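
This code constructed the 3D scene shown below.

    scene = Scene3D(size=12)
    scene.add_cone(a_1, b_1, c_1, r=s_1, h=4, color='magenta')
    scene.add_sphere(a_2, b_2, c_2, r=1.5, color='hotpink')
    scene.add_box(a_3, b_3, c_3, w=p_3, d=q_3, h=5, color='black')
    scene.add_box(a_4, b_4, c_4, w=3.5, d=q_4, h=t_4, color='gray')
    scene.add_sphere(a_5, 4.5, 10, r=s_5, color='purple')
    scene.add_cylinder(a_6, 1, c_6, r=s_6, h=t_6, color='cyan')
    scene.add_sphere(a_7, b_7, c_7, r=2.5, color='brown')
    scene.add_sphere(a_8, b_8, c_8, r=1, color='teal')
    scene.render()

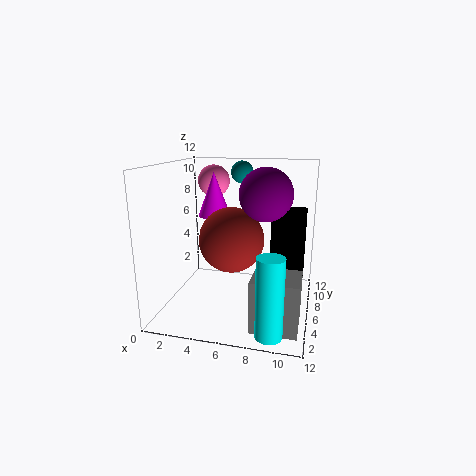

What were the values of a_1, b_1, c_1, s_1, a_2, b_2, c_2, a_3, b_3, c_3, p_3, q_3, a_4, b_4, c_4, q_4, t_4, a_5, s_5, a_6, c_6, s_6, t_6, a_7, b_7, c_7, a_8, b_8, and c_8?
a_1 = 3, b_1 = 9, c_1 = 7, s_1 = 1.5, a_2 = 2.5, b_2 = 10.5, c_2 = 10, a_3 = 9, b_3 = 4, c_3 = 4, p_3 = 2.5, q_3 = 1.5, a_4 = 8, b_4 = 1, c_4 = 0.5, q_4 = 3.5, t_4 = 4, a_5 = 8.5, s_5 = 2, a_6 = 9.5, c_6 = 0.5, s_6 = 1, t_6 = 6, a_7 = 6, b_7 = 4, c_7 = 6.5, a_8 = 5.5, b_8 = 9.5, c_8 = 11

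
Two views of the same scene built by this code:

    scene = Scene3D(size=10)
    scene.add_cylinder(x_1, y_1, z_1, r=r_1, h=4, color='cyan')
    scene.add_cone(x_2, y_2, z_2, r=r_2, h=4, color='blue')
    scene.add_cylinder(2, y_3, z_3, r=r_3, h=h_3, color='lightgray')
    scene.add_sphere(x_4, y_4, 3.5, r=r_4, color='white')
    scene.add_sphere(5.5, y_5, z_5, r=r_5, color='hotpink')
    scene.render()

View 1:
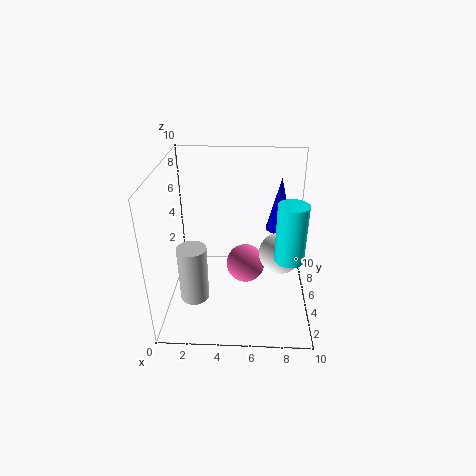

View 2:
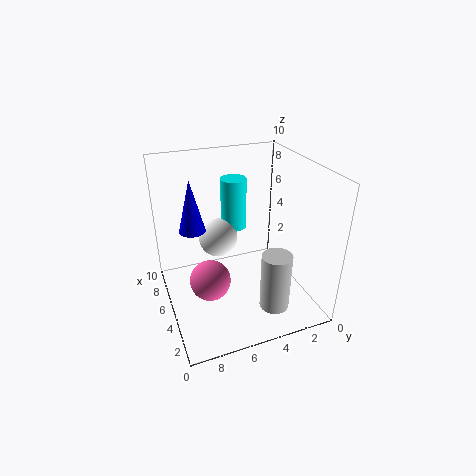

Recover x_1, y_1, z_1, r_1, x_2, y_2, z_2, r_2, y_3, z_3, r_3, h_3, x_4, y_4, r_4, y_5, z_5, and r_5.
x_1 = 8.5
y_1 = 4
z_1 = 4
r_1 = 1
x_2 = 8
y_2 = 7.5
z_2 = 4.5
r_2 = 1
y_3 = 3.5
z_3 = 1
r_3 = 1
h_3 = 4
x_4 = 8
y_4 = 5.5
r_4 = 1.5
y_5 = 7
z_5 = 1.5
r_5 = 1.5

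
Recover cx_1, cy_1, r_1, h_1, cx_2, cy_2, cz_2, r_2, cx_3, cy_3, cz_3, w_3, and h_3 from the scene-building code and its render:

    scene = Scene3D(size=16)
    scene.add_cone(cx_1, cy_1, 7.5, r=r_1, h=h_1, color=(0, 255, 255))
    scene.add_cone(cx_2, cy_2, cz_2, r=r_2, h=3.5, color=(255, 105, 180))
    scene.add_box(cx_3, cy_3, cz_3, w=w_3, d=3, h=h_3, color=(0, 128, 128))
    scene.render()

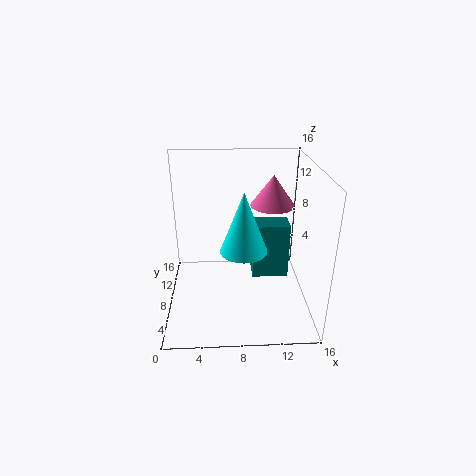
cx_1 = 8.5; cy_1 = 6; r_1 = 2.5; h_1 = 6.5; cx_2 = 12; cy_2 = 10; cz_2 = 11; r_2 = 2.5; cx_3 = 10; cy_3 = 10.5; cz_3 = 1; w_3 = 4.5; h_3 = 7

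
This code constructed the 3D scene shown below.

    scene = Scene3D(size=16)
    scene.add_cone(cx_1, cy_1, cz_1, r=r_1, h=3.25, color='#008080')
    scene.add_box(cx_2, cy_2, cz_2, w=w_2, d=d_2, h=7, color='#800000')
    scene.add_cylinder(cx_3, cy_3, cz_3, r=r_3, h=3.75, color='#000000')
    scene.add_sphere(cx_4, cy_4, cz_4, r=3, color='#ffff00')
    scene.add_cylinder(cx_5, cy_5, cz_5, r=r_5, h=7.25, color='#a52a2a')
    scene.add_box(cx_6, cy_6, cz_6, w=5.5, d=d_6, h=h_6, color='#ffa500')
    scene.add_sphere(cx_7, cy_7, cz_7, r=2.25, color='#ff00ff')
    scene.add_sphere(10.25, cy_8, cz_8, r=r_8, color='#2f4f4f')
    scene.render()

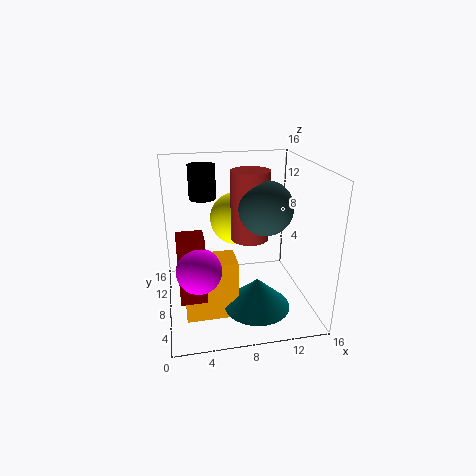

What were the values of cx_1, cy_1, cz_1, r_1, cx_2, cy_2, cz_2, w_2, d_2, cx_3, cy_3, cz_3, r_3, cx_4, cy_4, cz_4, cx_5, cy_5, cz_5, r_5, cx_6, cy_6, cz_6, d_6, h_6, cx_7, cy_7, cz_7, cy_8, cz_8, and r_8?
cx_1 = 9.25
cy_1 = 4
cz_1 = 1.75
r_1 = 3.5
cx_2 = 1.25
cy_2 = 4
cz_2 = 2.75
w_2 = 2.75
d_2 = 3
cx_3 = 4.5
cy_3 = 10.5
cz_3 = 12
r_3 = 1.5
cx_4 = 8.25
cy_4 = 10.25
cz_4 = 9.5
cx_5 = 9
cy_5 = 6.75
cz_5 = 8.5
r_5 = 2
cx_6 = 1.75
cy_6 = 4
cz_6 = 0.5
d_6 = 3.25
h_6 = 6.5
cx_7 = 3.25
cy_7 = 3.75
cz_7 = 6.75
cy_8 = 5.25
cz_8 = 12.25
r_8 = 2.75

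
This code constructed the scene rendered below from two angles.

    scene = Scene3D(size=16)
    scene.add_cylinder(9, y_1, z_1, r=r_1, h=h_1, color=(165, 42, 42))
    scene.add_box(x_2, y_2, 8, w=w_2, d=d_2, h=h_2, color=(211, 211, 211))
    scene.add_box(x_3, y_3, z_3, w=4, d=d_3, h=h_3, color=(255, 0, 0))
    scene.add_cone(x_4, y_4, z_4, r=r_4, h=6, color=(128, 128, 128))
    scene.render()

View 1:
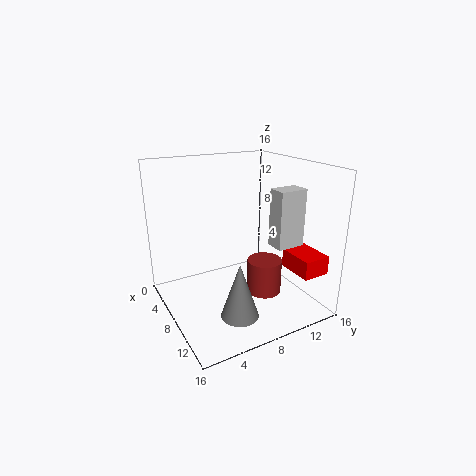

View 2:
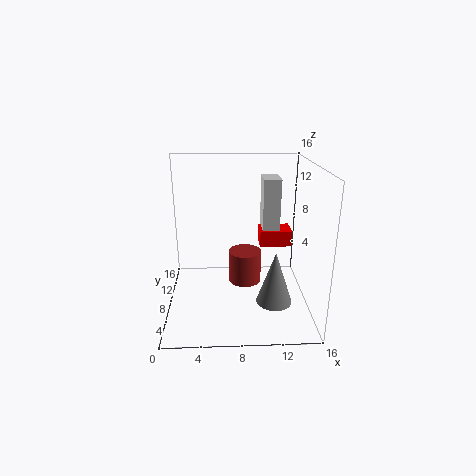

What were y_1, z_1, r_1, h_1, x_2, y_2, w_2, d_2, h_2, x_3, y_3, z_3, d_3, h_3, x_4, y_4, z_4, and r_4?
y_1 = 11; z_1 = 1; r_1 = 2; h_1 = 4; x_2 = 11; y_2 = 10; w_2 = 2; d_2 = 3; h_2 = 6; x_3 = 11; y_3 = 12; z_3 = 5; d_3 = 3; h_3 = 2; x_4 = 12; y_4 = 6; z_4 = 1; r_4 = 2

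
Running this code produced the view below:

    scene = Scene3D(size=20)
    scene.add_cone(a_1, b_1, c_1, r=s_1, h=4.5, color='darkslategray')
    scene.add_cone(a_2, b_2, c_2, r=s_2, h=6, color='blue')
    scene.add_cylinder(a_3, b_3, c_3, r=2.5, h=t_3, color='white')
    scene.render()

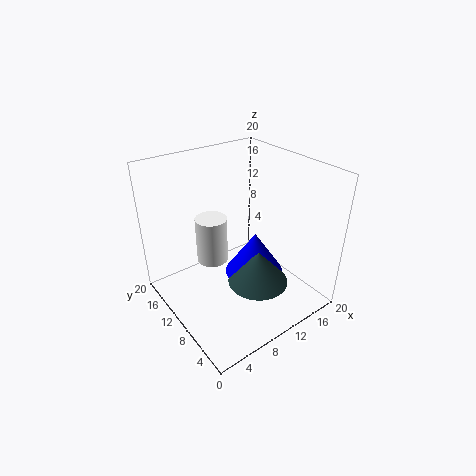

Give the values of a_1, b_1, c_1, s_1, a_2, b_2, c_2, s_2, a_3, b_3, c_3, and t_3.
a_1 = 10; b_1 = 5.5; c_1 = 5.5; s_1 = 4; a_2 = 11; b_2 = 7.5; c_2 = 5.5; s_2 = 4; a_3 = 10; b_3 = 17; c_3 = 2.5; t_3 = 7.5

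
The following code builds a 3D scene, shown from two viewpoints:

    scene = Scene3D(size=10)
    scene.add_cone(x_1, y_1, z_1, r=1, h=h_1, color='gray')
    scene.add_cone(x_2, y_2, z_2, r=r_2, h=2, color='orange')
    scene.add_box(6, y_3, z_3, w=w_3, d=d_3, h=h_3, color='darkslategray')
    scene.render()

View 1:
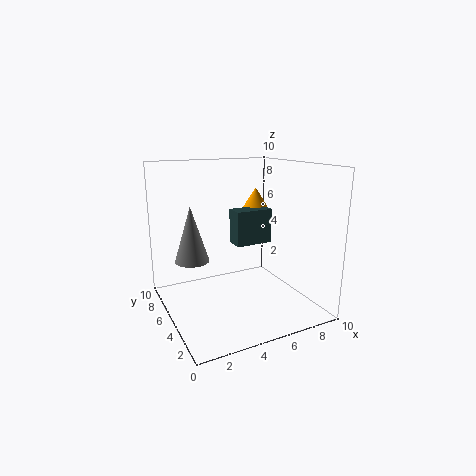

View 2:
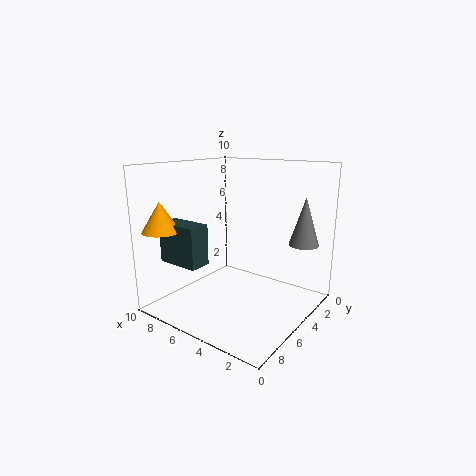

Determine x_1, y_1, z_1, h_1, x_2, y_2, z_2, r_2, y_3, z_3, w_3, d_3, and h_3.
x_1 = 1, y_1 = 3, z_1 = 4.75, h_1 = 3.25, x_2 = 8.5, y_2 = 8.75, z_2 = 5.75, r_2 = 1.25, y_3 = 7, z_3 = 3.5, w_3 = 3, d_3 = 1.5, h_3 = 2.75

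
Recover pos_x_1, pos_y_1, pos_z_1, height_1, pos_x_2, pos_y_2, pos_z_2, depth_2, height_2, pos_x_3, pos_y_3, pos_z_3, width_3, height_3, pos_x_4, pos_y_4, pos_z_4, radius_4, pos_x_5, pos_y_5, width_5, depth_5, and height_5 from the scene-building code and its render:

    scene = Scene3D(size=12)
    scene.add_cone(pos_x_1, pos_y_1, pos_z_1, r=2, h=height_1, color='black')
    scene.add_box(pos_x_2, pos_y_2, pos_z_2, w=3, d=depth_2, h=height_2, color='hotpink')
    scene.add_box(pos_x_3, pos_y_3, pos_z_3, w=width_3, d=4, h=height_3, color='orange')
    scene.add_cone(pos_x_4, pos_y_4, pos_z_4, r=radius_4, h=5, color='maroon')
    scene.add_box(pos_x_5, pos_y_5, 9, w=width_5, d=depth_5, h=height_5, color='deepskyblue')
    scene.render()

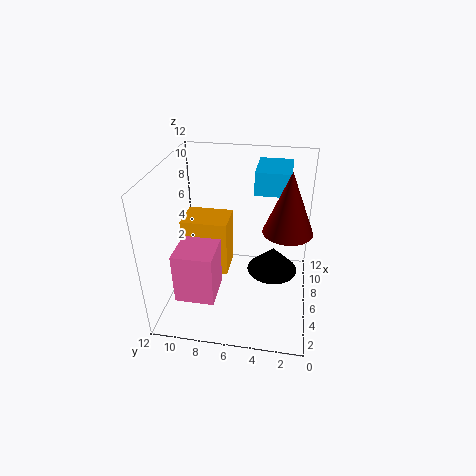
pos_x_1 = 5; pos_y_1 = 3; pos_z_1 = 4; height_1 = 2; pos_x_2 = 1; pos_y_2 = 7; pos_z_2 = 3; depth_2 = 3; height_2 = 4; pos_x_3 = 6; pos_y_3 = 7; pos_z_3 = 2; width_3 = 3; height_3 = 5; pos_x_4 = 6; pos_y_4 = 2; pos_z_4 = 7; radius_4 = 2; pos_x_5 = 8; pos_y_5 = 2; width_5 = 4; depth_5 = 3; height_5 = 2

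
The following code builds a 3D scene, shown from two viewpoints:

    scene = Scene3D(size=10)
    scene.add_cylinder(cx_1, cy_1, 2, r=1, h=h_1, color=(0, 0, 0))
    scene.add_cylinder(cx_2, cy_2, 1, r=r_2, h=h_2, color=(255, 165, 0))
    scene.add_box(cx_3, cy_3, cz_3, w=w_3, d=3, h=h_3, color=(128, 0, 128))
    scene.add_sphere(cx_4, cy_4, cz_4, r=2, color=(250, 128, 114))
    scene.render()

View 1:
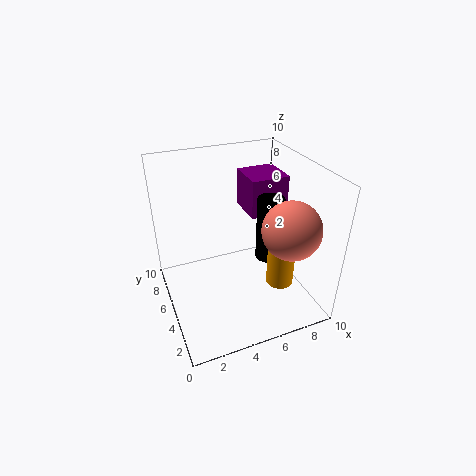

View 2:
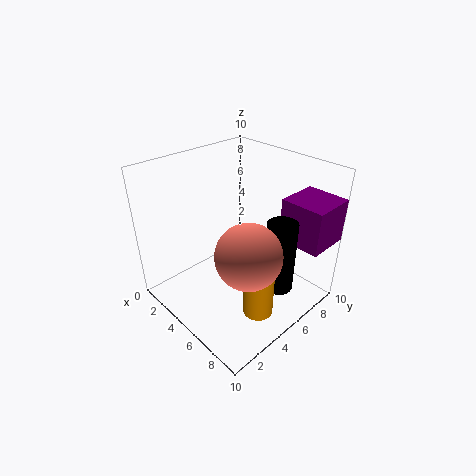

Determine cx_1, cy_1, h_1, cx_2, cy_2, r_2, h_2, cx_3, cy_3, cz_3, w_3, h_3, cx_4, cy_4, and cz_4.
cx_1 = 8; cy_1 = 6; h_1 = 5; cx_2 = 8; cy_2 = 4; r_2 = 1; h_2 = 5; cx_3 = 7; cy_3 = 7; cz_3 = 5; w_3 = 3; h_3 = 3; cx_4 = 8; cy_4 = 3; cz_4 = 6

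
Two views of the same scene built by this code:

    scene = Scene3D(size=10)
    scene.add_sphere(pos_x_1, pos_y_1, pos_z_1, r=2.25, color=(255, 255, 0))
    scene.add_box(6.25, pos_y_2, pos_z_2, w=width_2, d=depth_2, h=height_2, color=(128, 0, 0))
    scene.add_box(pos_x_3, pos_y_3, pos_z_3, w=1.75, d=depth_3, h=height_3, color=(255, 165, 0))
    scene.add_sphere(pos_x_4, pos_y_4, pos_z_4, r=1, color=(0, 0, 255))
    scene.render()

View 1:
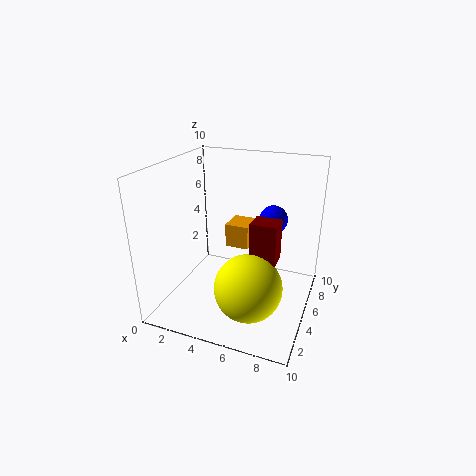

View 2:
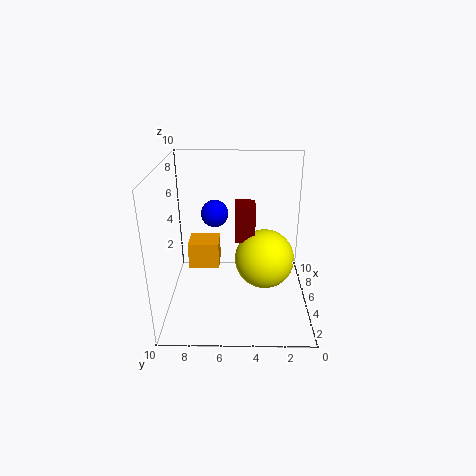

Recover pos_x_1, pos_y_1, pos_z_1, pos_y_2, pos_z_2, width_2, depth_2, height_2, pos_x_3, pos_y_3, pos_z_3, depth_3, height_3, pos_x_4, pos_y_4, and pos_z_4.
pos_x_1 = 6.5, pos_y_1 = 3, pos_z_1 = 2.5, pos_y_2 = 3.75, pos_z_2 = 4, width_2 = 1.75, depth_2 = 1.5, height_2 = 2.75, pos_x_3 = 3.5, pos_y_3 = 6.25, pos_z_3 = 3.5, depth_3 = 2, height_3 = 1.75, pos_x_4 = 7, pos_y_4 = 6.75, pos_z_4 = 6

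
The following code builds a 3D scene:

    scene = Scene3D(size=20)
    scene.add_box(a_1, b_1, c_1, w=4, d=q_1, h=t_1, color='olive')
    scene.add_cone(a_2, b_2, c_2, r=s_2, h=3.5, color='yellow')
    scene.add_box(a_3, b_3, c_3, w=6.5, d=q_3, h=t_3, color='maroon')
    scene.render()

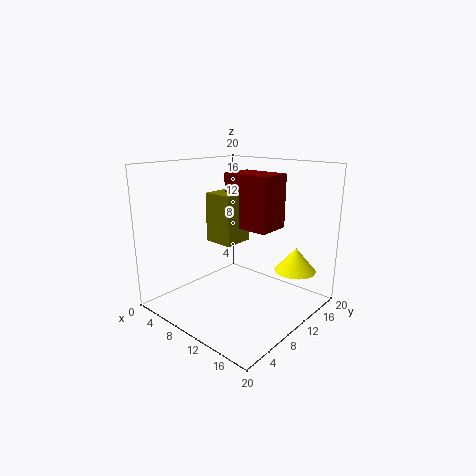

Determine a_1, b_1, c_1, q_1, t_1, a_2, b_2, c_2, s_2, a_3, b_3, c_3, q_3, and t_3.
a_1 = 7.5
b_1 = 6.5
c_1 = 10
q_1 = 4
t_1 = 6.5
a_2 = 15.5
b_2 = 16.5
c_2 = 4.5
s_2 = 3
a_3 = 9
b_3 = 8.5
c_3 = 12
q_3 = 4.5
t_3 = 7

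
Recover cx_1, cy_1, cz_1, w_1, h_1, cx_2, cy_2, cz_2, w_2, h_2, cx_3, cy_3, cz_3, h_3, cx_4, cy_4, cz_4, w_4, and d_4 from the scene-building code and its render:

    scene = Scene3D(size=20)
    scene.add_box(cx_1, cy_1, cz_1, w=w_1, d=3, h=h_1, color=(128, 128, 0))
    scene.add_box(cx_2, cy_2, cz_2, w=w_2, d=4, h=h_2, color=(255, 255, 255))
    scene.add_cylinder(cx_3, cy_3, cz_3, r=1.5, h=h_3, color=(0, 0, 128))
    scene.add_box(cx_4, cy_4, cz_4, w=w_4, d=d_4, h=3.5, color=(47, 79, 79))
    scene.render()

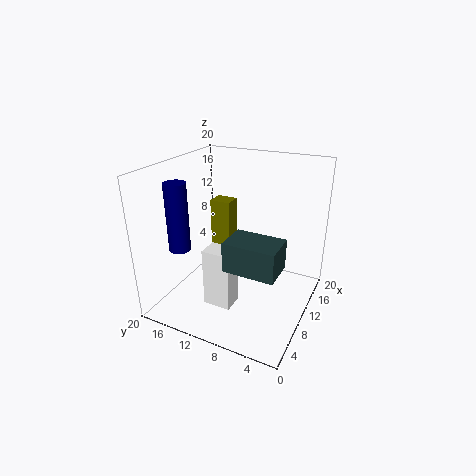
cx_1 = 12
cy_1 = 12.5
cz_1 = 5.5
w_1 = 2.5
h_1 = 8.5
cx_2 = 6
cy_2 = 9.5
cz_2 = 0.5
w_2 = 3
h_2 = 8.5
cx_3 = 6
cy_3 = 17
cz_3 = 8.5
h_3 = 9.5
cx_4 = 1
cy_4 = 1.5
cz_4 = 10.5
w_4 = 4
d_4 = 6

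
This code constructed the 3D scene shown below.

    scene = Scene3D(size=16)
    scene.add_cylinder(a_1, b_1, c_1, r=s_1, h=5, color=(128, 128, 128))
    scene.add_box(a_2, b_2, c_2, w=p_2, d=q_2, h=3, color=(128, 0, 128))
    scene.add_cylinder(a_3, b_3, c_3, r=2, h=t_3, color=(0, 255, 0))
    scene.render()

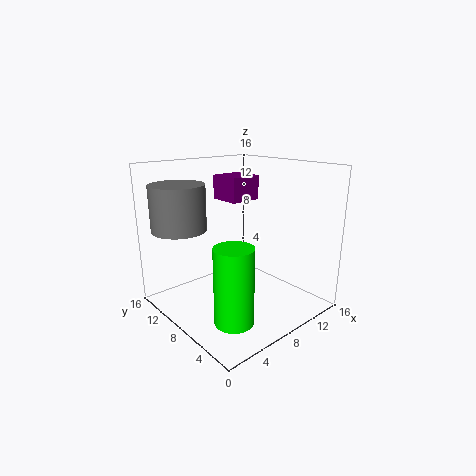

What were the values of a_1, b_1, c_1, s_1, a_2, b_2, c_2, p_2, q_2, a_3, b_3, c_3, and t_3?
a_1 = 3, b_1 = 12, c_1 = 9, s_1 = 3, a_2 = 10, b_2 = 11, c_2 = 11, p_2 = 4, q_2 = 4, a_3 = 4, b_3 = 4, c_3 = 1, t_3 = 8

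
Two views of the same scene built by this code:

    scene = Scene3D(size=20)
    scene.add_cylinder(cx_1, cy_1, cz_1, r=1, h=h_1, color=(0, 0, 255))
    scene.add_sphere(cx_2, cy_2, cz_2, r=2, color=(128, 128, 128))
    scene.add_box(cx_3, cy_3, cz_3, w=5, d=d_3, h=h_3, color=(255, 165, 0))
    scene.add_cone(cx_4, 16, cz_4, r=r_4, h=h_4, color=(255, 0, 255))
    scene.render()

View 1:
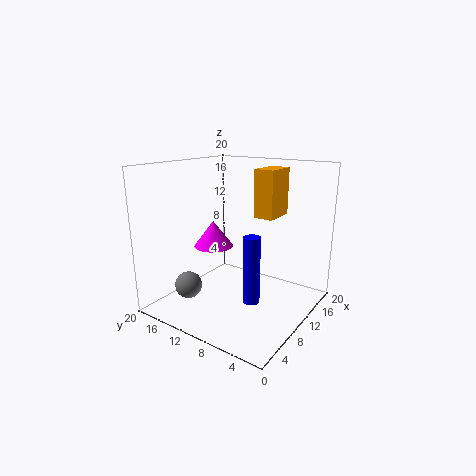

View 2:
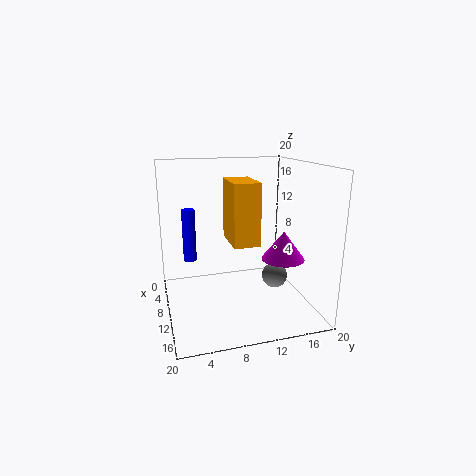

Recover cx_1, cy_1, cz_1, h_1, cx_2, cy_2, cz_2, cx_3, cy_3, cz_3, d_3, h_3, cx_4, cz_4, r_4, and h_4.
cx_1 = 4
cy_1 = 4
cz_1 = 5
h_1 = 8
cx_2 = 7
cy_2 = 17
cz_2 = 2
cx_3 = 14
cy_3 = 7
cz_3 = 12
d_3 = 3
h_3 = 7
cx_4 = 12
cz_4 = 7
r_4 = 3
h_4 = 4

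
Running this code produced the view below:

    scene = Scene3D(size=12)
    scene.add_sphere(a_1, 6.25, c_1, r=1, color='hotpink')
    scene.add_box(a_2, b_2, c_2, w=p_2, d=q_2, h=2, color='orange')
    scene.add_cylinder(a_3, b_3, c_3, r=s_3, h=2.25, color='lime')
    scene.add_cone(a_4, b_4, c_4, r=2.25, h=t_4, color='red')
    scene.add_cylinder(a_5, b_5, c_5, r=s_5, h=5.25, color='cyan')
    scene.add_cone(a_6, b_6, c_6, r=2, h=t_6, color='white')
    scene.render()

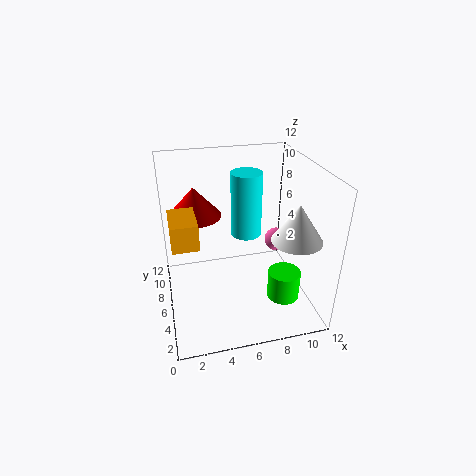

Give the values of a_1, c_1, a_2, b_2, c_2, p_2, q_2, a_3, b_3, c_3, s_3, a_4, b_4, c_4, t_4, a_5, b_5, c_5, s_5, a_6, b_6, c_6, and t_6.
a_1 = 9.5, c_1 = 5.25, a_2 = 0.5, b_2 = 3.25, c_2 = 7, p_2 = 2, q_2 = 3.25, a_3 = 8.75, b_3 = 2.25, c_3 = 2.5, s_3 = 1.25, a_4 = 2.75, b_4 = 8, c_4 = 7.5, t_4 = 2.5, a_5 = 6.75, b_5 = 6.25, c_5 = 6.25, s_5 = 1.25, a_6 = 10, b_6 = 3.25, c_6 = 6.75, t_6 = 3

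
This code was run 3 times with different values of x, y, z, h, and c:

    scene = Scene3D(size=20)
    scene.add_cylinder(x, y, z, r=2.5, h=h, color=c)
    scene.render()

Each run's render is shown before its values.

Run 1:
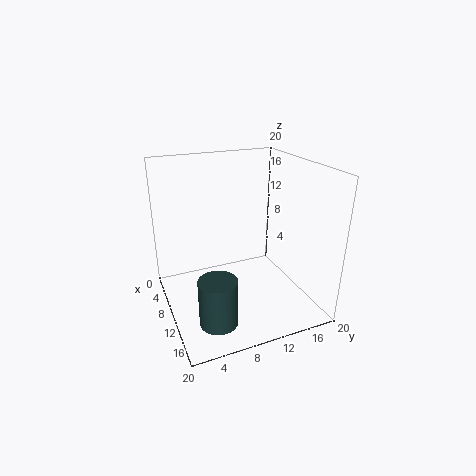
x = 15.5, y = 5, z = 1.25, h = 6.25, c = 'darkslategray'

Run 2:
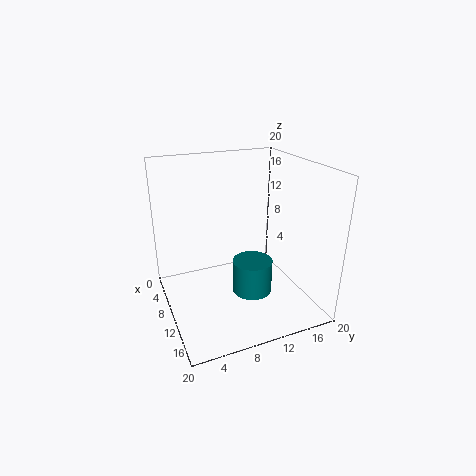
x = 15.25, y = 9.75, z = 5, h = 4.25, c = 'teal'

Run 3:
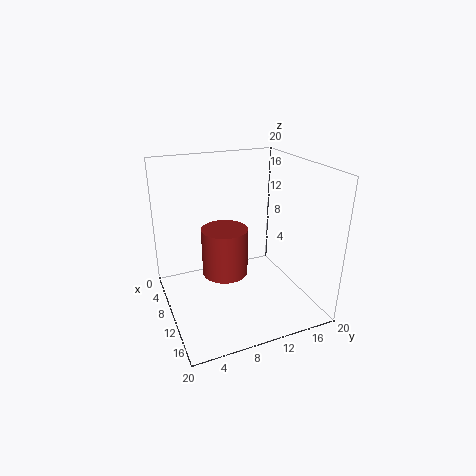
x = 17.5, y = 5.25, z = 10, h = 5.25, c = 'brown'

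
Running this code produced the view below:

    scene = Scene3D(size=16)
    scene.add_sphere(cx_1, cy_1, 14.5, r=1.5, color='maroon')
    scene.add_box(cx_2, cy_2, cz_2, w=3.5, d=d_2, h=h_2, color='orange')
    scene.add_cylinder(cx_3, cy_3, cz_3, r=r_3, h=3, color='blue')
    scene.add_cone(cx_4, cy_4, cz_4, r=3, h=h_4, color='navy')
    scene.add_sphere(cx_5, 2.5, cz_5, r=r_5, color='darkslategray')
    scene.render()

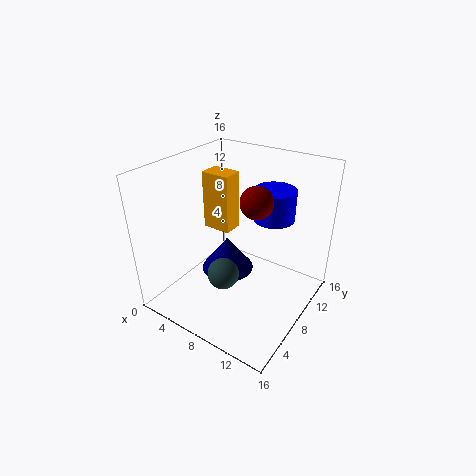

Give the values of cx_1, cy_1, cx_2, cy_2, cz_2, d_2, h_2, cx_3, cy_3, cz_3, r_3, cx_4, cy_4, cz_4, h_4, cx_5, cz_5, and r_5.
cx_1 = 12; cy_1 = 5; cx_2 = 2; cy_2 = 9.5; cz_2 = 7; d_2 = 2.5; h_2 = 7; cx_3 = 12.5; cy_3 = 7.5; cz_3 = 12; r_3 = 2; cx_4 = 6.5; cy_4 = 8; cz_4 = 3.5; h_4 = 4; cx_5 = 10; cz_5 = 7.5; r_5 = 1.5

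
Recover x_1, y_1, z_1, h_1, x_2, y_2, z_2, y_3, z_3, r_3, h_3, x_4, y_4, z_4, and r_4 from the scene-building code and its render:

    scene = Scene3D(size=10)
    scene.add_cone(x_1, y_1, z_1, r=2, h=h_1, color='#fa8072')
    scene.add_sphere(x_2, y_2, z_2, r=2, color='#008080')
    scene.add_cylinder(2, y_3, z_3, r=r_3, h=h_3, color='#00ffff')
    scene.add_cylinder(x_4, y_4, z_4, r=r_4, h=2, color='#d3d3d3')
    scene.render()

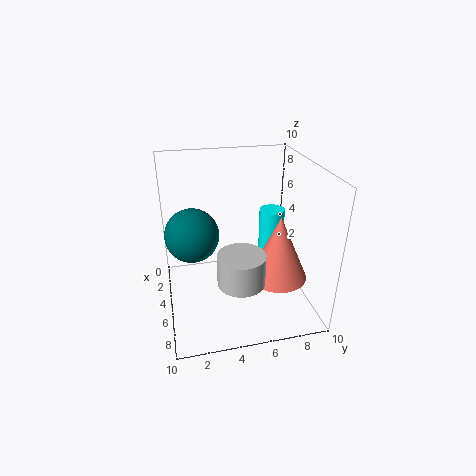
x_1 = 6.5; y_1 = 7.5; z_1 = 2.5; h_1 = 4.5; x_2 = 3; y_2 = 2; z_2 = 4.5; y_3 = 8.5; z_3 = 0.5; r_3 = 1; h_3 = 5; x_4 = 8; y_4 = 4.5; z_4 = 3.5; r_4 = 1.5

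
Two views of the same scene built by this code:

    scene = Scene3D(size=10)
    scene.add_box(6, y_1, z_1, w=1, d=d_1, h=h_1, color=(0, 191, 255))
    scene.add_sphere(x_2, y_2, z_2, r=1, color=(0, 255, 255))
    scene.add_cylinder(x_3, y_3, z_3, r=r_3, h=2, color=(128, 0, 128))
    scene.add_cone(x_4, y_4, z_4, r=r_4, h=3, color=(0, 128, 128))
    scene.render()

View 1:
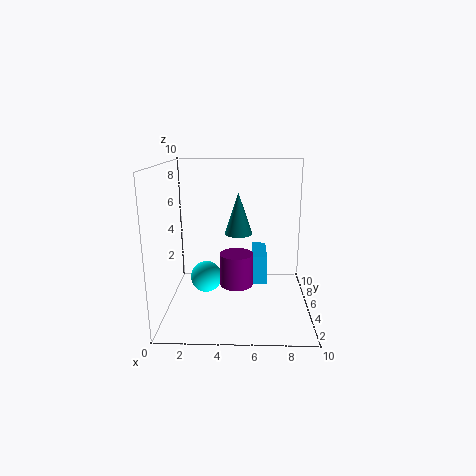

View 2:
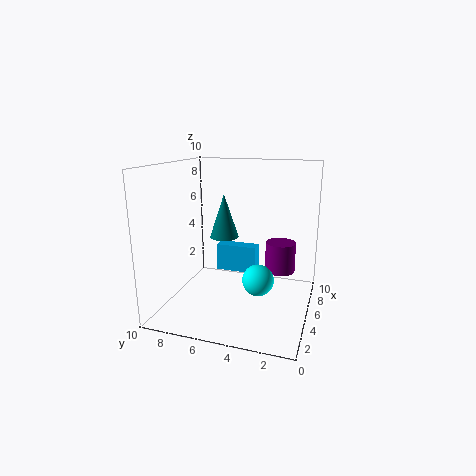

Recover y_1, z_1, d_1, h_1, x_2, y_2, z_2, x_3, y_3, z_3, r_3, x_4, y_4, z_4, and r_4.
y_1 = 4, z_1 = 2, d_1 = 3, h_1 = 2, x_2 = 3, y_2 = 3, z_2 = 3, x_3 = 5, y_3 = 2, z_3 = 3, r_3 = 1, x_4 = 5, y_4 = 6, z_4 = 5, r_4 = 1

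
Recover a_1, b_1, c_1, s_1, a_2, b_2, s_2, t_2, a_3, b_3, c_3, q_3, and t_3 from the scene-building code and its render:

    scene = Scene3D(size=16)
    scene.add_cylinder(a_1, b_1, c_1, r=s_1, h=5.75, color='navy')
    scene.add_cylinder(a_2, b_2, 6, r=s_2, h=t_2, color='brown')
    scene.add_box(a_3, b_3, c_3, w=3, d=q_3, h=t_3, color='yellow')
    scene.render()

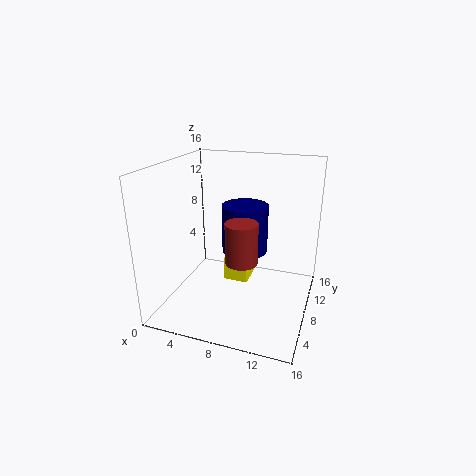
a_1 = 7.75, b_1 = 11.25, c_1 = 5, s_1 = 2.75, a_2 = 9, b_2 = 6.25, s_2 = 1.75, t_2 = 4.5, a_3 = 5.25, b_3 = 10.5, c_3 = 0.75, q_3 = 3.5, t_3 = 3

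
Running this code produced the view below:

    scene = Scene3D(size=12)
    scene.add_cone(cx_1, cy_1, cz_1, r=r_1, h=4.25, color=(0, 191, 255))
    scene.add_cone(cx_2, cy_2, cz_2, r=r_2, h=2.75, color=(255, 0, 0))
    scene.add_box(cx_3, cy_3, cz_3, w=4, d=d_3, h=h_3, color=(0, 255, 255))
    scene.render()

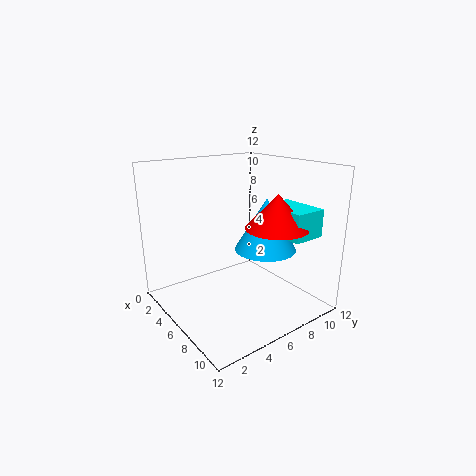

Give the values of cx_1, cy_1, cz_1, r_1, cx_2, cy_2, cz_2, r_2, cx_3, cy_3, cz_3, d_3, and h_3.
cx_1 = 7.75, cy_1 = 7.5, cz_1 = 5.25, r_1 = 2.5, cx_2 = 8.75, cy_2 = 7.75, cz_2 = 7.25, r_2 = 2.5, cx_3 = 6.75, cy_3 = 8, cz_3 = 6.5, d_3 = 2.75, h_3 = 2.25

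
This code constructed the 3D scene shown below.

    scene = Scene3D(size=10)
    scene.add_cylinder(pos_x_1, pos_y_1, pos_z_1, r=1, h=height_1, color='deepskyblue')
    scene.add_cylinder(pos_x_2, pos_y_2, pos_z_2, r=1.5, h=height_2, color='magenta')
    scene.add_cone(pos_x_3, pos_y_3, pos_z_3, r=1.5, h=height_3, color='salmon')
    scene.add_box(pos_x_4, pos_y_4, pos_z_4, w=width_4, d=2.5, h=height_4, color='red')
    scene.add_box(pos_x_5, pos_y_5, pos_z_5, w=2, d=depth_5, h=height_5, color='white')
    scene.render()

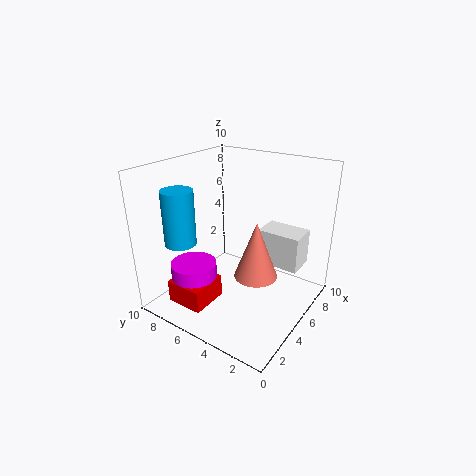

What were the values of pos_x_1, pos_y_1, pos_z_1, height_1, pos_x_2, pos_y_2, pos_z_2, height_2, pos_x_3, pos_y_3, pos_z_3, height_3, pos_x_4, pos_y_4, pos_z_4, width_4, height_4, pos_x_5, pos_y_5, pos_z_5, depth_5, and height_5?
pos_x_1 = 1.5
pos_y_1 = 7
pos_z_1 = 5.5
height_1 = 3.5
pos_x_2 = 2
pos_y_2 = 6.5
pos_z_2 = 2
height_2 = 2
pos_x_3 = 5
pos_y_3 = 3.5
pos_z_3 = 2.5
height_3 = 4
pos_x_4 = 0.5
pos_y_4 = 5
pos_z_4 = 1.5
width_4 = 2.5
height_4 = 1.5
pos_x_5 = 6
pos_y_5 = 1
pos_z_5 = 3
depth_5 = 3
height_5 = 2.5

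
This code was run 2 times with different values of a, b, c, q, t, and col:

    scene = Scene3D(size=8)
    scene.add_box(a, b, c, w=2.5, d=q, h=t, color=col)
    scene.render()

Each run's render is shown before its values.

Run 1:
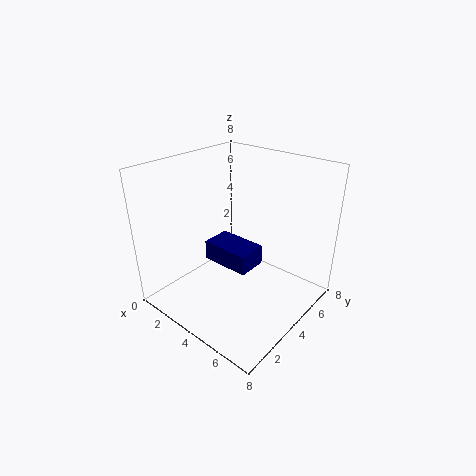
a = 3.5; b = 2; c = 3.5; q = 1.5; t = 1; col = 'navy'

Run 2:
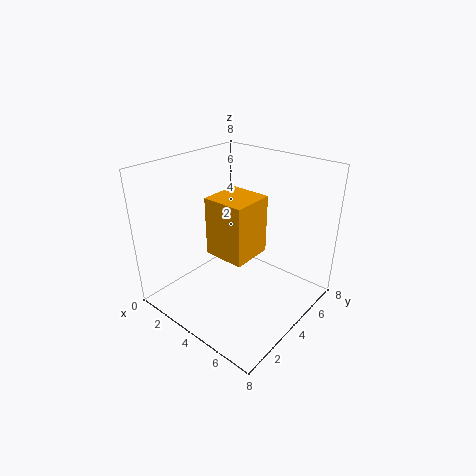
a = 2; b = 3.5; c = 2.5; q = 2.5; t = 3.5; col = 'orange'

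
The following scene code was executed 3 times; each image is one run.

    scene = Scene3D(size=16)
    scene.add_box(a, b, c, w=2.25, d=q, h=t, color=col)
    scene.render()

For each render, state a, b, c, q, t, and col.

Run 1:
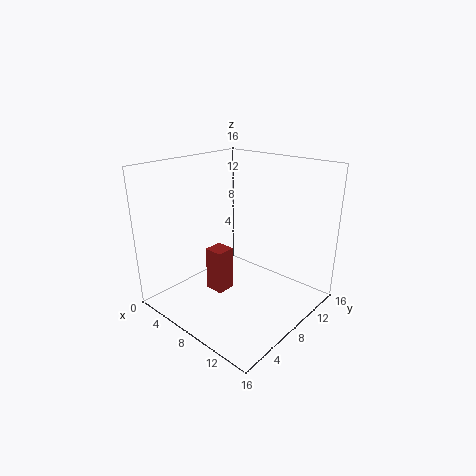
a = 4.25, b = 6.5, c = 0.75, q = 2.25, t = 5.25, col = 'brown'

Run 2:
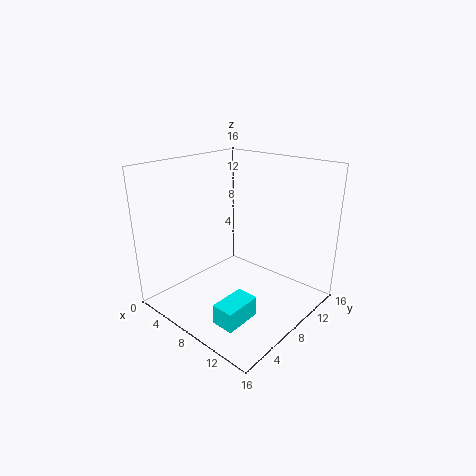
a = 11.25, b = 0.75, c = 2.5, q = 3.75, t = 2, col = 'cyan'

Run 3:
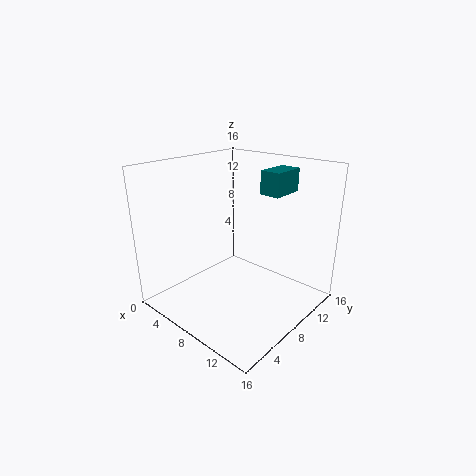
a = 9.75, b = 9.5, c = 13, q = 3.75, t = 2.5, col = 'teal'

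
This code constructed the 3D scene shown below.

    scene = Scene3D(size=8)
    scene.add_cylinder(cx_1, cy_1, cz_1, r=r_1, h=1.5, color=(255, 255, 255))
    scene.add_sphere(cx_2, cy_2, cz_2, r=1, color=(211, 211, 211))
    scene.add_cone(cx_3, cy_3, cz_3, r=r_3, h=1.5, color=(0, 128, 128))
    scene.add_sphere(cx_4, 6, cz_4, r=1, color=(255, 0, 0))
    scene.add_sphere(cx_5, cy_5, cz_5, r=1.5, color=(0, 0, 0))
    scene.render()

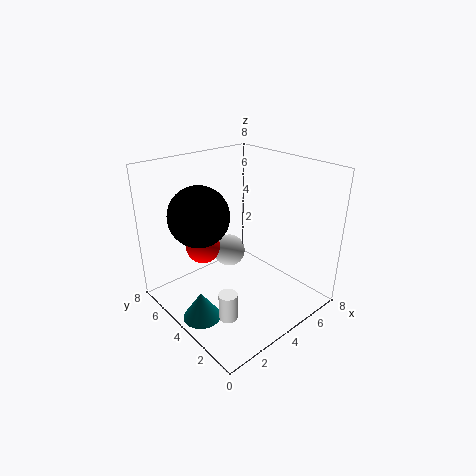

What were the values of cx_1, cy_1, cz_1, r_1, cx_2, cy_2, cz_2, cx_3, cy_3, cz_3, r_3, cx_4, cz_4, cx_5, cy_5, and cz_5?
cx_1 = 2, cy_1 = 2.5, cz_1 = 0.5, r_1 = 0.5, cx_2 = 5, cy_2 = 6, cz_2 = 2, cx_3 = 1, cy_3 = 3.5, cz_3 = 0.5, r_3 = 1, cx_4 = 3, cz_4 = 3, cx_5 = 1.5, cy_5 = 4, cz_5 = 6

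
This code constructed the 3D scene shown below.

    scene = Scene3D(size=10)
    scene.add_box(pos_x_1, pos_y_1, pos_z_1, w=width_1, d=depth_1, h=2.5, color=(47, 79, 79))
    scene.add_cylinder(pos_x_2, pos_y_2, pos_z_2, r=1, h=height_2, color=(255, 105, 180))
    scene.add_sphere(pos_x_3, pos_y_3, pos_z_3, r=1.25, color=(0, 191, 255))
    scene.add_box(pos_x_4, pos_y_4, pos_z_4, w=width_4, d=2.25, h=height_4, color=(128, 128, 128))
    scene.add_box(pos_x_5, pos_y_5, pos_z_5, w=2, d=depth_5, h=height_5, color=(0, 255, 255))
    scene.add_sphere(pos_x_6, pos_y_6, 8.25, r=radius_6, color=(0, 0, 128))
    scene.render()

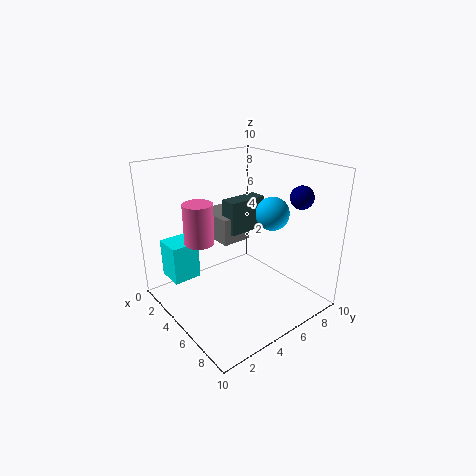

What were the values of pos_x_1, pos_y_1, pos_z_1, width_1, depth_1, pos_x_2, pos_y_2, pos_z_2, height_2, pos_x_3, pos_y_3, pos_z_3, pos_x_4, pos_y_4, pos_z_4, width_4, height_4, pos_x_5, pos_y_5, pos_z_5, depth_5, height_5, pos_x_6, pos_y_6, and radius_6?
pos_x_1 = 2.5; pos_y_1 = 5.5; pos_z_1 = 4.5; width_1 = 1.25; depth_1 = 3; pos_x_2 = 4; pos_y_2 = 2.5; pos_z_2 = 5; height_2 = 2.75; pos_x_3 = 5; pos_y_3 = 8.25; pos_z_3 = 6; pos_x_4 = 0.25; pos_y_4 = 5; pos_z_4 = 3.75; width_4 = 3.25; height_4 = 2; pos_x_5 = 1; pos_y_5 = 1; pos_z_5 = 1.75; depth_5 = 2; height_5 = 2.75; pos_x_6 = 8.25; pos_y_6 = 7.5; radius_6 = 0.75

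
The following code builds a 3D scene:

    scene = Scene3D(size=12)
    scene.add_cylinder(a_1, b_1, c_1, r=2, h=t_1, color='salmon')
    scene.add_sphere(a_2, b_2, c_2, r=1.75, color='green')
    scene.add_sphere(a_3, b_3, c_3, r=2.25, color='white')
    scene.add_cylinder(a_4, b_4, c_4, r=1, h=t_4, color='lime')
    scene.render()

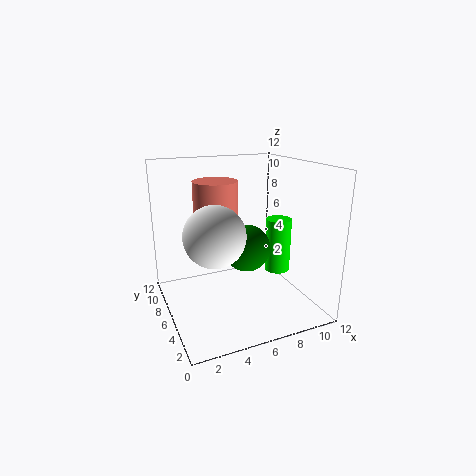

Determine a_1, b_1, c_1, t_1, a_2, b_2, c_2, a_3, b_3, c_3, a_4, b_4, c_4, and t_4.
a_1 = 5.25; b_1 = 9.25; c_1 = 5; t_1 = 5.25; a_2 = 5.5; b_2 = 3.25; c_2 = 6.25; a_3 = 3; b_3 = 3.25; c_3 = 7.5; a_4 = 8.5; b_4 = 3.75; c_4 = 3.75; t_4 = 4.25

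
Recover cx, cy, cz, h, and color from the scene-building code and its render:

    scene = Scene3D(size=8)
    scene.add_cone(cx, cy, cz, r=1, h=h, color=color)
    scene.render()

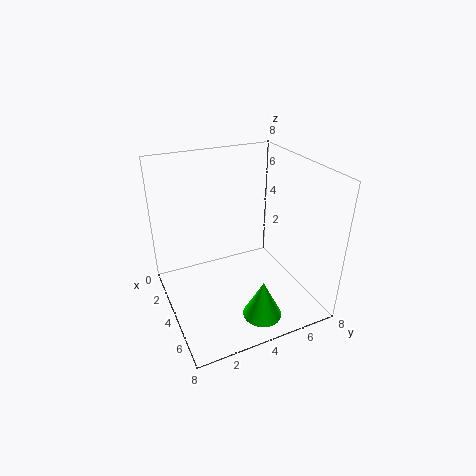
cx = 7; cy = 4; cz = 1; h = 2; color = 'lime'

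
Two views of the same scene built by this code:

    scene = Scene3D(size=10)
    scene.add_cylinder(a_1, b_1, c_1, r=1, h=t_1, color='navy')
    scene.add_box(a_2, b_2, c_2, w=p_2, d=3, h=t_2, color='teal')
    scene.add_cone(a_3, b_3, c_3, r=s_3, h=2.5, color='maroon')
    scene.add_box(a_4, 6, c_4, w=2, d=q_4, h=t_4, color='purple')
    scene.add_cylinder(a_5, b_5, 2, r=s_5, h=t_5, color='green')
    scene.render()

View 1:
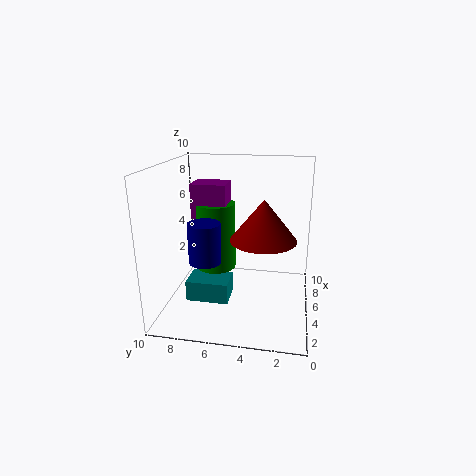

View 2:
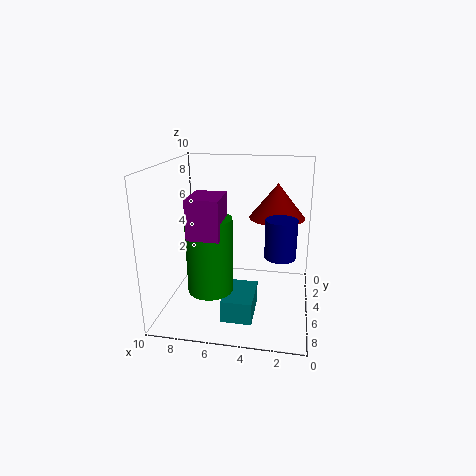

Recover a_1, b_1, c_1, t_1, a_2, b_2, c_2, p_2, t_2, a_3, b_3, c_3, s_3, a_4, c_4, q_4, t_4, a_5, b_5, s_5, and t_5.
a_1 = 2
b_1 = 6.5
c_1 = 4.5
t_1 = 2.5
a_2 = 3.5
b_2 = 5.5
c_2 = 0.5
p_2 = 2
t_2 = 1.5
a_3 = 2.5
b_3 = 3
c_3 = 6
s_3 = 2
a_4 = 5.5
c_4 = 6
q_4 = 2.5
t_4 = 2.5
a_5 = 6.5
b_5 = 7
s_5 = 1.5
t_5 = 5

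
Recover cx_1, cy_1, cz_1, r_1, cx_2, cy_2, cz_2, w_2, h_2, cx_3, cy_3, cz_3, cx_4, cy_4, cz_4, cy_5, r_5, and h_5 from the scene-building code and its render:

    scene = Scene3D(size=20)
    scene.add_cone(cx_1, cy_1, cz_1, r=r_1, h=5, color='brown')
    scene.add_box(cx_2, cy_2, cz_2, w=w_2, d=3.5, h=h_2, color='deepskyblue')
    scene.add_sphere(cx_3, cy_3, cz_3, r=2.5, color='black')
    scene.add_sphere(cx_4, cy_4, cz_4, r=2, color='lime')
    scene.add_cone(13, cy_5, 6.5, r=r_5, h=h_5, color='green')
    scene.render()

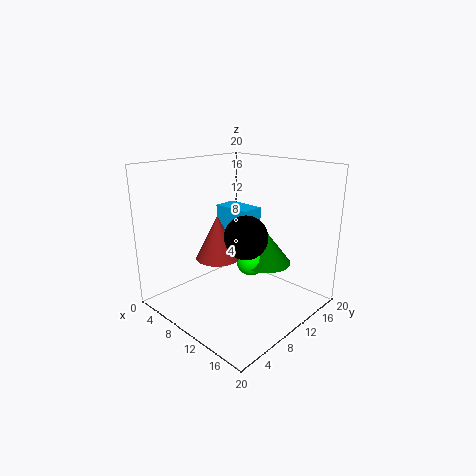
cx_1 = 13.5
cy_1 = 3
cz_1 = 10.5
r_1 = 2.5
cx_2 = 3
cy_2 = 12.5
cz_2 = 7
w_2 = 6
h_2 = 6
cx_3 = 16
cy_3 = 5
cz_3 = 13
cx_4 = 12
cy_4 = 10.5
cz_4 = 7
cy_5 = 12.5
r_5 = 3.5
h_5 = 4.5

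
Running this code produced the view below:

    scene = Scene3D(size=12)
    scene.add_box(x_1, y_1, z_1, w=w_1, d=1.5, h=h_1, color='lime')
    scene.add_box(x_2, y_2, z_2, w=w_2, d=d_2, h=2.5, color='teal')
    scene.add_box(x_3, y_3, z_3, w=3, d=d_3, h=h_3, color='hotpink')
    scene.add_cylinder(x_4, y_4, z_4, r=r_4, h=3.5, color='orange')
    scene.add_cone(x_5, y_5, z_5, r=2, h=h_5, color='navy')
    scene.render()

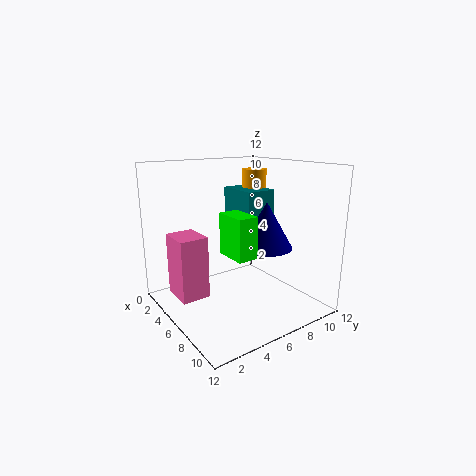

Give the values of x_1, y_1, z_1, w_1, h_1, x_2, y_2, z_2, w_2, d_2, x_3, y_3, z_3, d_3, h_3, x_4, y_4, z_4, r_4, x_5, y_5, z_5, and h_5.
x_1 = 8, y_1 = 3, z_1 = 6, w_1 = 2.5, h_1 = 3, x_2 = 4, y_2 = 6, z_2 = 7.5, w_2 = 3.5, d_2 = 2.5, x_3 = 1.5, y_3 = 1.5, z_3 = 0.5, d_3 = 2.5, h_3 = 5.5, x_4 = 5.5, y_4 = 8, z_4 = 8, r_4 = 1, x_5 = 9, y_5 = 6.5, z_5 = 6, h_5 = 3.5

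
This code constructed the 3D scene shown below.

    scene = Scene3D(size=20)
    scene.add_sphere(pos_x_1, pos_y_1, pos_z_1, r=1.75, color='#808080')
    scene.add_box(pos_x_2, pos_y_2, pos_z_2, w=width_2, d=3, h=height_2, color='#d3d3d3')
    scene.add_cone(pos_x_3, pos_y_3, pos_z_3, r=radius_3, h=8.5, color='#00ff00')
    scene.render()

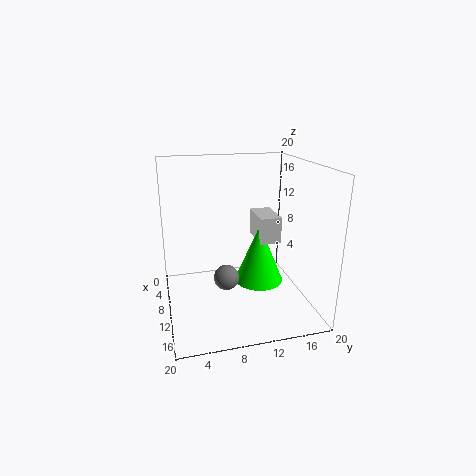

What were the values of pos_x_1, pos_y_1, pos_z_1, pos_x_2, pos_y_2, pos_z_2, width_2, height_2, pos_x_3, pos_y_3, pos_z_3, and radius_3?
pos_x_1 = 11.25; pos_y_1 = 8; pos_z_1 = 4.75; pos_x_2 = 5.75; pos_y_2 = 13; pos_z_2 = 9; width_2 = 5.25; height_2 = 3.75; pos_x_3 = 9.75; pos_y_3 = 13.25; pos_z_3 = 3; radius_3 = 3.5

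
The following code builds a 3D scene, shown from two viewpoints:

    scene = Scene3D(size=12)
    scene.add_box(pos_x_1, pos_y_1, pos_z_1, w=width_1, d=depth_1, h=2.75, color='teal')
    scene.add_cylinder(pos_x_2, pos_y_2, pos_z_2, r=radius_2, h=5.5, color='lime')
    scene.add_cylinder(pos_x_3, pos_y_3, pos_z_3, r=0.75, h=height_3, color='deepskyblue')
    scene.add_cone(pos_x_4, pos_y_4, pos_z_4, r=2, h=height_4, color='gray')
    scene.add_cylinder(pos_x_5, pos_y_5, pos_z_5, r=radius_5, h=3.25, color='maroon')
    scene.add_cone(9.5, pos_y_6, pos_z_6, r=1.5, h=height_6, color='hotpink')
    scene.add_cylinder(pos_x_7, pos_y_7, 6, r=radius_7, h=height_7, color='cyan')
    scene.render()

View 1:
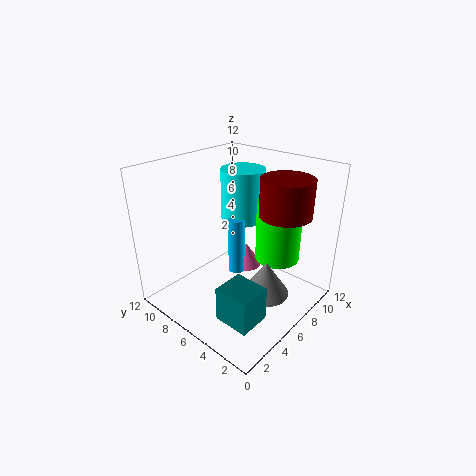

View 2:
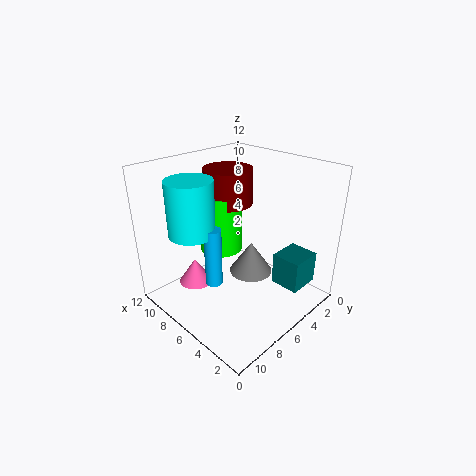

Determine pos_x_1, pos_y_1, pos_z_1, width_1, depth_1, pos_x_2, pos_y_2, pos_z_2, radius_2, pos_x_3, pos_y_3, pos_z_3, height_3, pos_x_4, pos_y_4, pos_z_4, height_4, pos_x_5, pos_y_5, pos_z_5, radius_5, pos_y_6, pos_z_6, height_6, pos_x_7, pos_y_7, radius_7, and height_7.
pos_x_1 = 1.25, pos_y_1 = 1.25, pos_z_1 = 1.75, width_1 = 2.5, depth_1 = 2.75, pos_x_2 = 9.75, pos_y_2 = 4.5, pos_z_2 = 3, radius_2 = 2, pos_x_3 = 7.5, pos_y_3 = 7.5, pos_z_3 = 1.5, height_3 = 5.25, pos_x_4 = 6.75, pos_y_4 = 3.5, pos_z_4 = 1.25, height_4 = 3, pos_x_5 = 9.5, pos_y_5 = 3.75, pos_z_5 = 7.5, radius_5 = 2.25, pos_y_6 = 8, pos_z_6 = 1, height_6 = 2.25, pos_x_7 = 9.25, pos_y_7 = 8.25, radius_7 = 2, height_7 = 4.75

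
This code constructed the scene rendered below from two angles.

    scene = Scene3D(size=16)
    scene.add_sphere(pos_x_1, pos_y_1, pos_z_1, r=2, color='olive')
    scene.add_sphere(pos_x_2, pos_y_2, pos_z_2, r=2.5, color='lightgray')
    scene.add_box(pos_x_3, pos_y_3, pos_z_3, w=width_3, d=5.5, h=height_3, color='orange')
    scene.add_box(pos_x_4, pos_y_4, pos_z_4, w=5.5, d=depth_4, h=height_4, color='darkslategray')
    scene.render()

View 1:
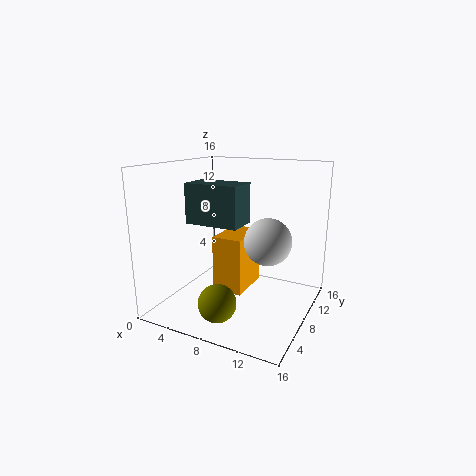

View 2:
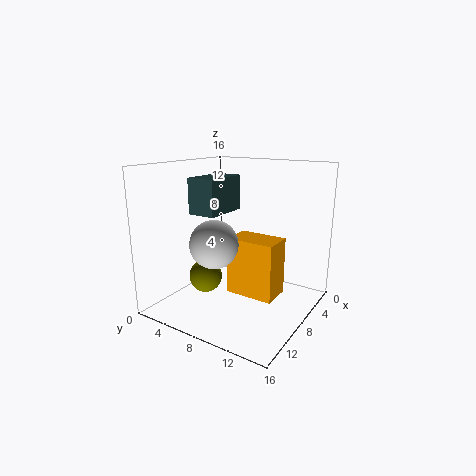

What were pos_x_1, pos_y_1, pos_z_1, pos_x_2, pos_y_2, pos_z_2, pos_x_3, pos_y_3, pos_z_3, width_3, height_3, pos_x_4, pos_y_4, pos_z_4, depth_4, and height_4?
pos_x_1 = 8
pos_y_1 = 3.25
pos_z_1 = 2.25
pos_x_2 = 11.75
pos_y_2 = 7.5
pos_z_2 = 8.25
pos_x_3 = 5.25
pos_y_3 = 7
pos_z_3 = 1.5
width_3 = 3.5
height_3 = 6.5
pos_x_4 = 4.75
pos_y_4 = 3
pos_z_4 = 10.5
depth_4 = 3.25
height_4 = 4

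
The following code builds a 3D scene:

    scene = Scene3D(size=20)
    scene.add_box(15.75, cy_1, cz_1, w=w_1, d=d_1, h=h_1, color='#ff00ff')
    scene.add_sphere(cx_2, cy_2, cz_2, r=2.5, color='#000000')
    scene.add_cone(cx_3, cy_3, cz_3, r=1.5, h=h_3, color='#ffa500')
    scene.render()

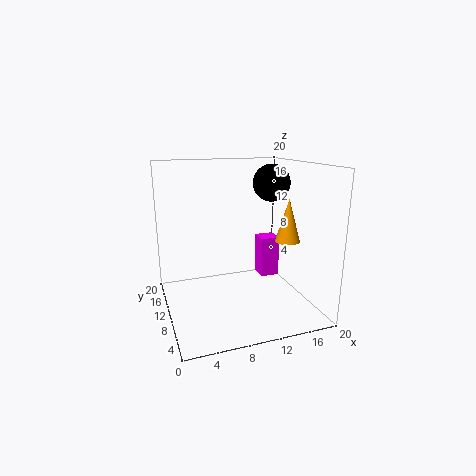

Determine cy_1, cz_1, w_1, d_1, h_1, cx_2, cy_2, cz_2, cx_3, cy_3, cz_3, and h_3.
cy_1 = 14.5; cz_1 = 1.25; w_1 = 3; d_1 = 3; h_1 = 6.5; cx_2 = 14.5; cy_2 = 9.25; cz_2 = 17.5; cx_3 = 14; cy_3 = 3.25; cz_3 = 11.25; h_3 = 5.25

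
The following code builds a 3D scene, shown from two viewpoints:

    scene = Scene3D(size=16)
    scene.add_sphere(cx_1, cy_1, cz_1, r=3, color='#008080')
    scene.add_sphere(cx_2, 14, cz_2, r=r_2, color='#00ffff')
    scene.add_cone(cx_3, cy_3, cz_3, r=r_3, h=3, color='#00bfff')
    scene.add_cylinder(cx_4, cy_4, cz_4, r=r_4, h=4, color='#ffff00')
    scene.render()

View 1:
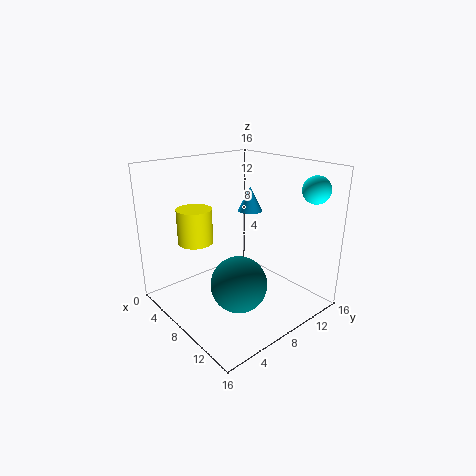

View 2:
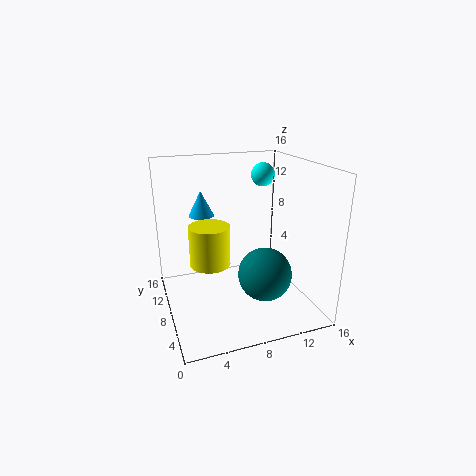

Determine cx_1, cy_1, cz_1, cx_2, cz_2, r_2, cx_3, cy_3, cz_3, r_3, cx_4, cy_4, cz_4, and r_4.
cx_1 = 10.5; cy_1 = 6; cz_1 = 4; cx_2 = 13.5; cz_2 = 13.5; r_2 = 1.5; cx_3 = 5; cy_3 = 12.5; cz_3 = 9.5; r_3 = 1.5; cx_4 = 4; cy_4 = 5; cz_4 = 7; r_4 = 2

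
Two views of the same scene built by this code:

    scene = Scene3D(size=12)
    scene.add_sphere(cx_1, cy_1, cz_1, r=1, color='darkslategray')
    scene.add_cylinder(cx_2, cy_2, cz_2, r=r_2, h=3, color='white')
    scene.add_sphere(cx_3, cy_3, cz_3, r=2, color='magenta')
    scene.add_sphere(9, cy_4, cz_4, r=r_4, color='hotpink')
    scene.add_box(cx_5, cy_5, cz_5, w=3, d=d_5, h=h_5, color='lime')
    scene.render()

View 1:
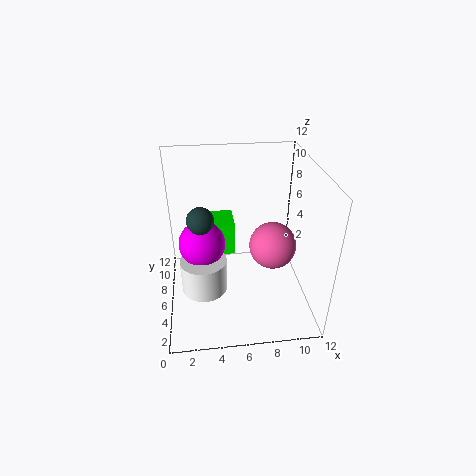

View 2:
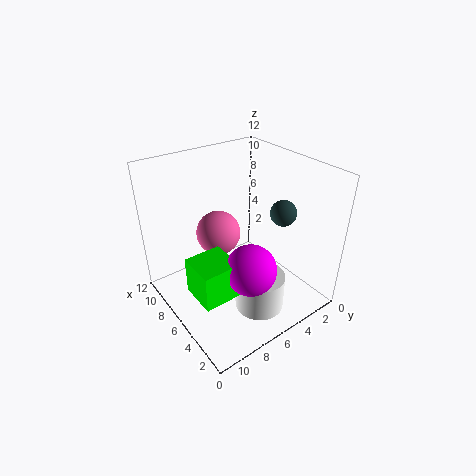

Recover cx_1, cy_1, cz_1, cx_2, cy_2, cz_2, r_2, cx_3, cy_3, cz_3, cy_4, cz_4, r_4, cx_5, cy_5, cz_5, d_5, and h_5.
cx_1 = 3
cy_1 = 4
cz_1 = 9
cx_2 = 3
cy_2 = 6
cz_2 = 1
r_2 = 2
cx_3 = 3
cy_3 = 7
cz_3 = 5
cy_4 = 6
cz_4 = 5
r_4 = 2
cx_5 = 3
cy_5 = 8
cz_5 = 3
d_5 = 3
h_5 = 3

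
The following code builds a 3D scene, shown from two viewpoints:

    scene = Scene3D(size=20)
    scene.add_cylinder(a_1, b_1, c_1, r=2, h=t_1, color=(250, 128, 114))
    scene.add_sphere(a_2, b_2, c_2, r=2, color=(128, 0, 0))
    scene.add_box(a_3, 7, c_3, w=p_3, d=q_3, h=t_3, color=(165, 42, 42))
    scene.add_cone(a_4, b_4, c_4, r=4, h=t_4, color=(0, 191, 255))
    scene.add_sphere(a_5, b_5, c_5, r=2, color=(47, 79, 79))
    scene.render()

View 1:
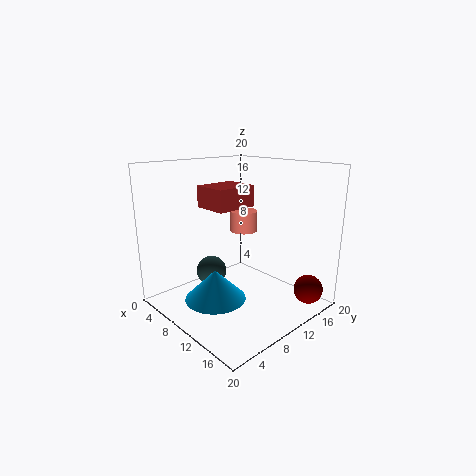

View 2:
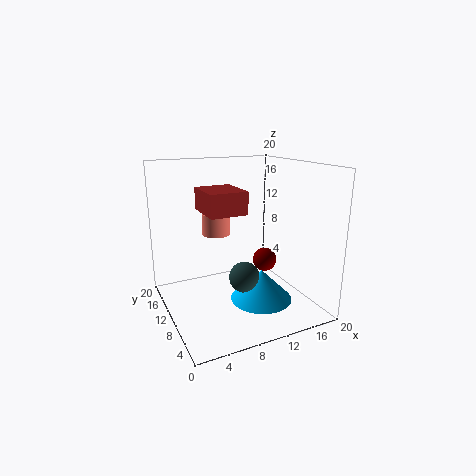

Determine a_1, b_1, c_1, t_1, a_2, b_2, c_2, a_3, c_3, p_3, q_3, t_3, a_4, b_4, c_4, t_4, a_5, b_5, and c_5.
a_1 = 8, b_1 = 13, c_1 = 10, t_1 = 3, a_2 = 18, b_2 = 16, c_2 = 3, a_3 = 5, c_3 = 14, p_3 = 5, q_3 = 6, t_3 = 3, a_4 = 11, b_4 = 5, c_4 = 3, t_4 = 4, a_5 = 9, b_5 = 6, c_5 = 6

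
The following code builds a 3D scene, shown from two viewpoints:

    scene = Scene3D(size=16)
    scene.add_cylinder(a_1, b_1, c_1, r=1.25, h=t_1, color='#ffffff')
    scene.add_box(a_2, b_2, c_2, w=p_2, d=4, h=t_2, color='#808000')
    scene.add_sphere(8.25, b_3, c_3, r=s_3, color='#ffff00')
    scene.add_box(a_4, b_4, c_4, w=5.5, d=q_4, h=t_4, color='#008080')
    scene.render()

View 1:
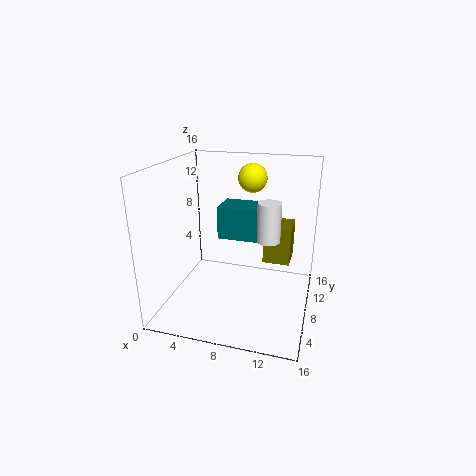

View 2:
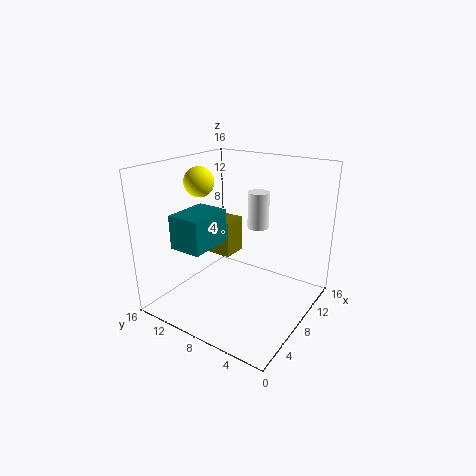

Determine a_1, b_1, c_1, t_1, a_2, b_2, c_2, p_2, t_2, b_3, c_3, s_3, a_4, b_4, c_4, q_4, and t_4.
a_1 = 11.5
b_1 = 7.5
c_1 = 8.25
t_1 = 4.25
a_2 = 10.25
b_2 = 11
c_2 = 3.75
p_2 = 3.25
t_2 = 4.5
b_3 = 13.5
c_3 = 13.5
s_3 = 1.75
a_4 = 4.5
b_4 = 11
c_4 = 6.25
q_4 = 4
t_4 = 4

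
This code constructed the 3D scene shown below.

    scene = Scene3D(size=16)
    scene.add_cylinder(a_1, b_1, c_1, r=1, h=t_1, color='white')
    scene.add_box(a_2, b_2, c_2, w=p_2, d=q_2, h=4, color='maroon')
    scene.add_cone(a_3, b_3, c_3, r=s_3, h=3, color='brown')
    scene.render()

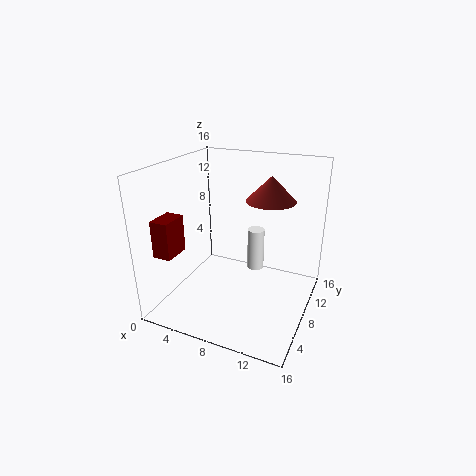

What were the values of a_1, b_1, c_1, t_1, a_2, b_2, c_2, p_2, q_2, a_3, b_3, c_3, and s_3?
a_1 = 9, b_1 = 11, c_1 = 3, t_1 = 5, a_2 = 1, b_2 = 2, c_2 = 7, p_2 = 2, q_2 = 3, a_3 = 10, b_3 = 13, c_3 = 11, s_3 = 3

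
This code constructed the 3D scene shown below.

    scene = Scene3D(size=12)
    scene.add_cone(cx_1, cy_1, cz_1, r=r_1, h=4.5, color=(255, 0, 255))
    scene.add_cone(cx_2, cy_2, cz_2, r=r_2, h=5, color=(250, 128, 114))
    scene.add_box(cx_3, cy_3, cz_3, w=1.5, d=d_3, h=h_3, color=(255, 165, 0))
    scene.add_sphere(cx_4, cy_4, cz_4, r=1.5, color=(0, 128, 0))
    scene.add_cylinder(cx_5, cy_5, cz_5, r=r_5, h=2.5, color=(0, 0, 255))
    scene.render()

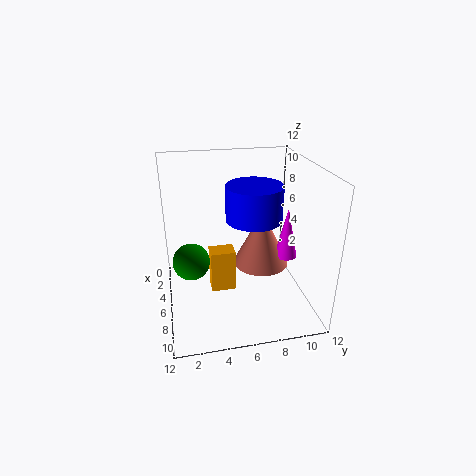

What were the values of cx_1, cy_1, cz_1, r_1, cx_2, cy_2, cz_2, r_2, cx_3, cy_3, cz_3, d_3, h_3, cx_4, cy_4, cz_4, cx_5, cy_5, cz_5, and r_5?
cx_1 = 5.5, cy_1 = 10.5, cz_1 = 3.5, r_1 = 1, cx_2 = 4.5, cy_2 = 8.5, cz_2 = 2.5, r_2 = 2.5, cx_3 = 6, cy_3 = 3.5, cz_3 = 2, d_3 = 2, h_3 = 3.5, cx_4 = 6.5, cy_4 = 2, cz_4 = 4.5, cx_5 = 9, cy_5 = 6.5, cz_5 = 9, r_5 = 2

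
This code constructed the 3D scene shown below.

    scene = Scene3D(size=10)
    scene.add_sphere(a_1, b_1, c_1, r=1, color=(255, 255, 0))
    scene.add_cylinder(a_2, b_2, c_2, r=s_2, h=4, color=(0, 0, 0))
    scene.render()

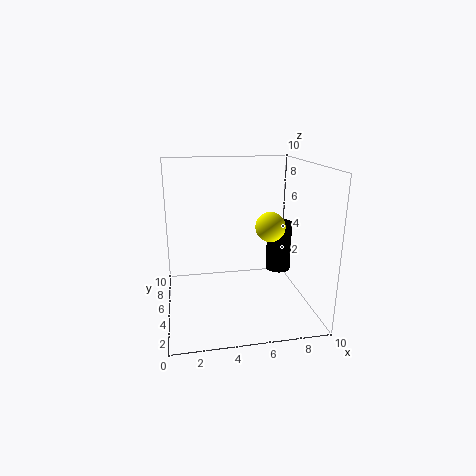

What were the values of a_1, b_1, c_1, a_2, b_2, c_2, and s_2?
a_1 = 7
b_1 = 4
c_1 = 6
a_2 = 9
b_2 = 8
c_2 = 1
s_2 = 1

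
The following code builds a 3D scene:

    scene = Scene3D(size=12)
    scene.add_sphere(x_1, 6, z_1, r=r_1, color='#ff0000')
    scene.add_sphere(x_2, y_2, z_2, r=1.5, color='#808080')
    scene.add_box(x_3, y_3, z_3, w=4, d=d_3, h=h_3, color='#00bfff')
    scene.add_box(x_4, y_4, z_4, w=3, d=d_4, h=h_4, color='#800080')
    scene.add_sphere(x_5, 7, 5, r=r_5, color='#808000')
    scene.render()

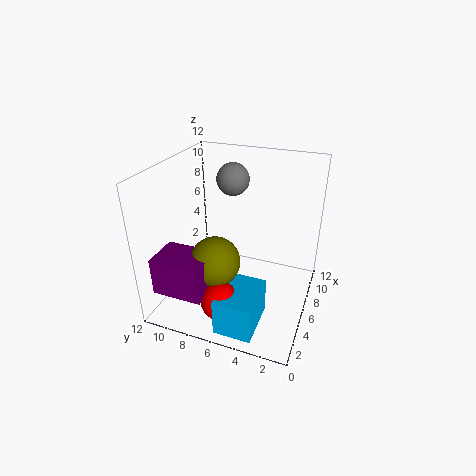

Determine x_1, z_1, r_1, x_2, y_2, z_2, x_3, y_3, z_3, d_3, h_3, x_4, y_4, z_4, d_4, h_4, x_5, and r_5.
x_1 = 2; z_1 = 2.5; r_1 = 1.5; x_2 = 10; y_2 = 8; z_2 = 9.5; x_3 = 0.5; y_3 = 3; z_3 = 0.5; d_3 = 3; h_3 = 3; x_4 = 0.5; y_4 = 7; z_4 = 3; d_4 = 4; h_4 = 3; x_5 = 3.5; r_5 = 2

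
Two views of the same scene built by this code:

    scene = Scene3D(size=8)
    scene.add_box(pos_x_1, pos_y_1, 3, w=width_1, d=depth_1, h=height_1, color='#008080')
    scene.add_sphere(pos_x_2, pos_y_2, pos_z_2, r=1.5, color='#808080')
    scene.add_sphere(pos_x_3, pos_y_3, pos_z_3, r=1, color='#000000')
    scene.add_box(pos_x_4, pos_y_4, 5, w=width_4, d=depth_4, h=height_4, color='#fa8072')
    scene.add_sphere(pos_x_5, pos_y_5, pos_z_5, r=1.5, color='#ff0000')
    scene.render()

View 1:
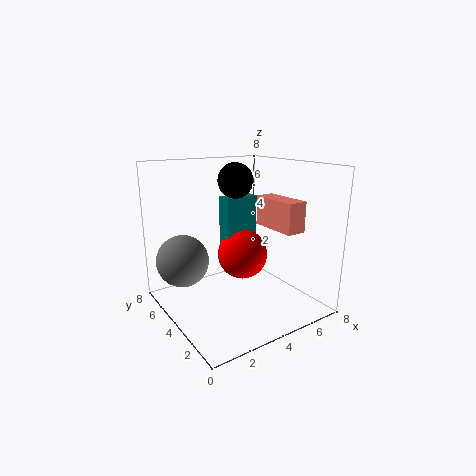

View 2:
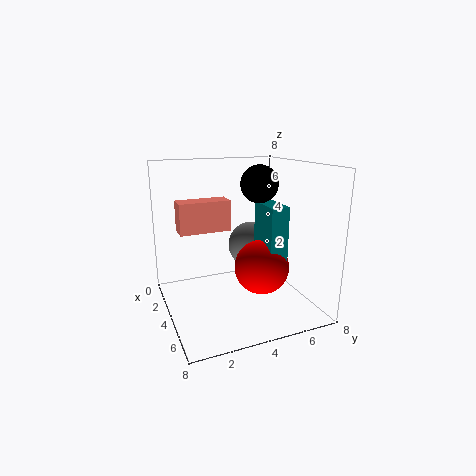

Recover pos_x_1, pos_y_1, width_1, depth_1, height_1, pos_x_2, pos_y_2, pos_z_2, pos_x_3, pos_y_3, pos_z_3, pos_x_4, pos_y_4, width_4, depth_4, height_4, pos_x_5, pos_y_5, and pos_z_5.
pos_x_1 = 4; pos_y_1 = 5; width_1 = 2; depth_1 = 1; height_1 = 3; pos_x_2 = 1.5; pos_y_2 = 6; pos_z_2 = 2.5; pos_x_3 = 4.5; pos_y_3 = 5; pos_z_3 = 7; pos_x_4 = 4.5; pos_y_4 = 0.5; width_4 = 1; depth_4 = 2.5; height_4 = 1.5; pos_x_5 = 5; pos_y_5 = 5; pos_z_5 = 2.5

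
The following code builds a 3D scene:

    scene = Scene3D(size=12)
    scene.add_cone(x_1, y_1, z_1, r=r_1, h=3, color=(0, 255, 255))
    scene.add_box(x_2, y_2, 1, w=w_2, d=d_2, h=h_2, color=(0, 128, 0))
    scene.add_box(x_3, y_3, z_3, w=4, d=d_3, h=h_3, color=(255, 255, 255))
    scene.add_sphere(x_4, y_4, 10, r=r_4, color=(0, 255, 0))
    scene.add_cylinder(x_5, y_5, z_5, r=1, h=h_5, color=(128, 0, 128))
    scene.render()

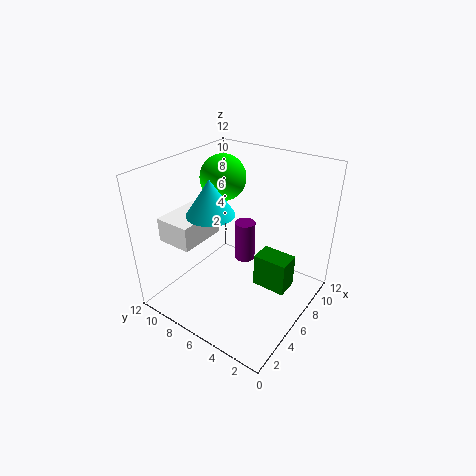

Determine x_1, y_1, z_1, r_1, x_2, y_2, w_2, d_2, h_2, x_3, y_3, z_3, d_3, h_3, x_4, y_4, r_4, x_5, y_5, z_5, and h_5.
x_1 = 5, y_1 = 8, z_1 = 8, r_1 = 2, x_2 = 7, y_2 = 2, w_2 = 2, d_2 = 3, h_2 = 3, x_3 = 2, y_3 = 8, z_3 = 6, d_3 = 3, h_3 = 2, x_4 = 8, y_4 = 9, r_4 = 2, x_5 = 10, y_5 = 8, z_5 = 1, h_5 = 4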